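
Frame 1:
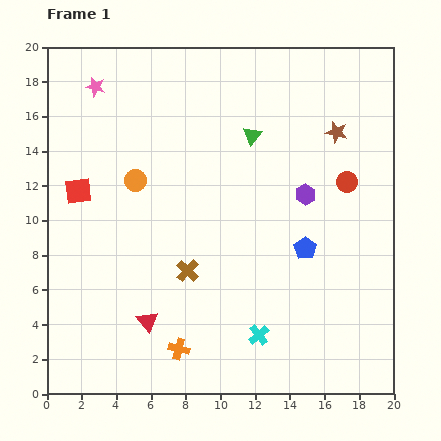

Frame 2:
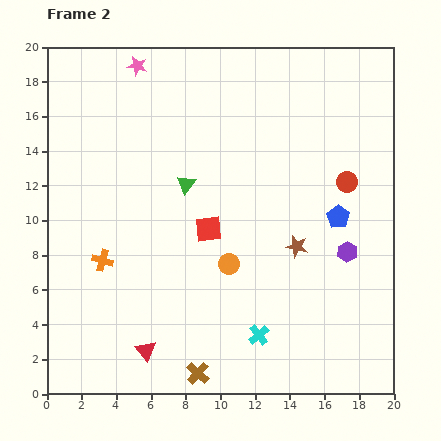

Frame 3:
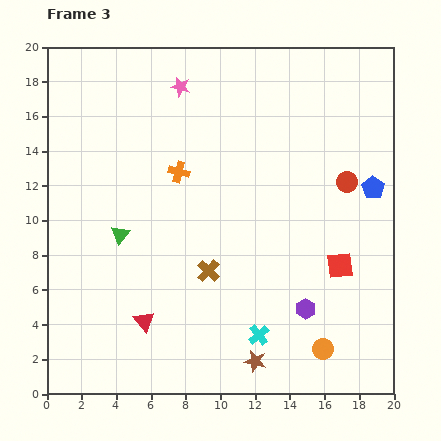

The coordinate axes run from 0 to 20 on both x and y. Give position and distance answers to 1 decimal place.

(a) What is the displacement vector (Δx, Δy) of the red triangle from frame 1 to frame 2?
(-0.1, -1.7)

The red triangle was at (5.8, 4.2) in frame 1 and (5.7, 2.5) in frame 2.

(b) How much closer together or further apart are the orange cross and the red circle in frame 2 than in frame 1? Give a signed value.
+1.2

Distance in frame 1: 13.6. Distance in frame 2: 14.8.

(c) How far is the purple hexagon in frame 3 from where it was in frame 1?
6.6

The purple hexagon moved from (14.9, 11.5) to (14.9, 4.9), a distance of √(0.0² + 6.6²) ≈ 6.6.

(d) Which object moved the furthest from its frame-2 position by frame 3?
the red square

(moved 7.9; next 7.3)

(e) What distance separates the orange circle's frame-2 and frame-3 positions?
7.3

The orange circle moved from (10.5, 7.5) to (15.9, 2.6), a distance of √(5.4² + 4.9²) ≈ 7.3.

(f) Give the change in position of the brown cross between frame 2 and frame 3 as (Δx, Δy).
(0.6, 5.9)

The brown cross was at (8.7, 1.2) in frame 2 and (9.3, 7.1) in frame 3.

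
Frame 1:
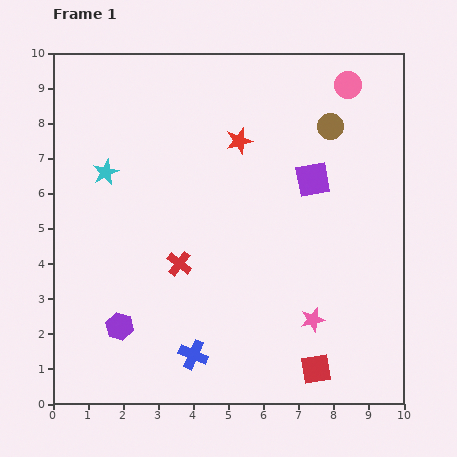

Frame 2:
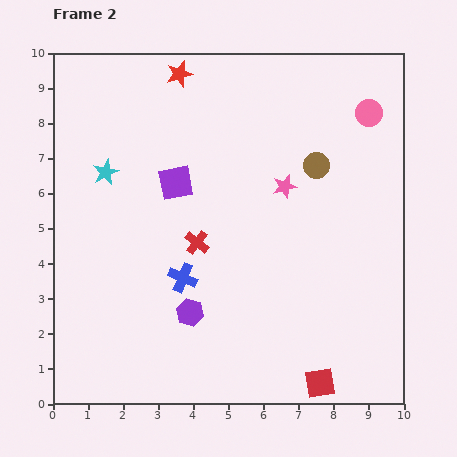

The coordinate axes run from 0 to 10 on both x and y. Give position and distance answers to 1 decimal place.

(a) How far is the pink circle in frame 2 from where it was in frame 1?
1.0

The pink circle moved from (8.4, 9.1) to (9.0, 8.3), a distance of √(0.6² + 0.8²) ≈ 1.0.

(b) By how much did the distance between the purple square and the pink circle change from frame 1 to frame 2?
+3.0

Distance in frame 1: 2.9. Distance in frame 2: 5.9.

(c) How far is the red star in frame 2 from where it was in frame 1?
2.5

The red star moved from (5.3, 7.5) to (3.6, 9.4), a distance of √(1.7² + 1.9²) ≈ 2.5.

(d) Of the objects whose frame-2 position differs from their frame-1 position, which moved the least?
the red square

(moved 0.4)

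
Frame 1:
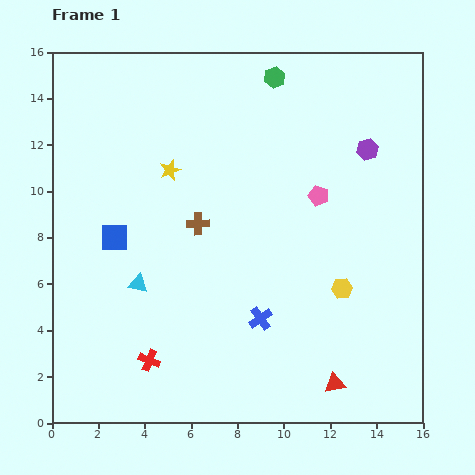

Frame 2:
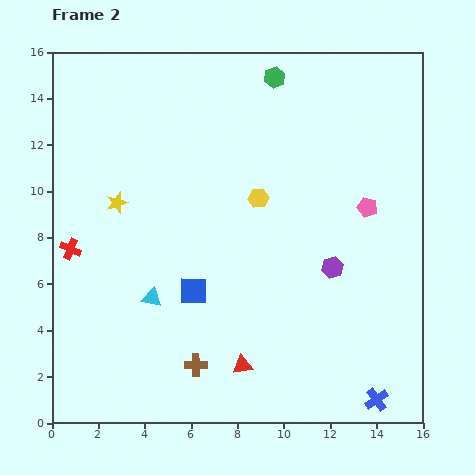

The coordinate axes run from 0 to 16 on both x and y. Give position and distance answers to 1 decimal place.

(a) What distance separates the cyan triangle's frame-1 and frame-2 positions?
0.8

The cyan triangle moved from (3.7, 6.0) to (4.3, 5.4), a distance of √(0.6² + 0.6²) ≈ 0.8.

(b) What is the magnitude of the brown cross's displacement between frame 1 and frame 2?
6.1

The brown cross moved from (6.3, 8.6) to (6.2, 2.5), a distance of √(0.1² + 6.1²) ≈ 6.1.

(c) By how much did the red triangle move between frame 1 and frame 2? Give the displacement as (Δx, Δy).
(-4.0, 0.8)

The red triangle was at (12.2, 1.7) in frame 1 and (8.2, 2.5) in frame 2.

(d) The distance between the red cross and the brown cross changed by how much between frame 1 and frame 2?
+1.1

Distance in frame 1: 6.3. Distance in frame 2: 7.4.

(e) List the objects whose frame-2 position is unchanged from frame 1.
the green hexagon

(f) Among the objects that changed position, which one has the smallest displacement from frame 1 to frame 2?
the cyan triangle

(moved 0.8)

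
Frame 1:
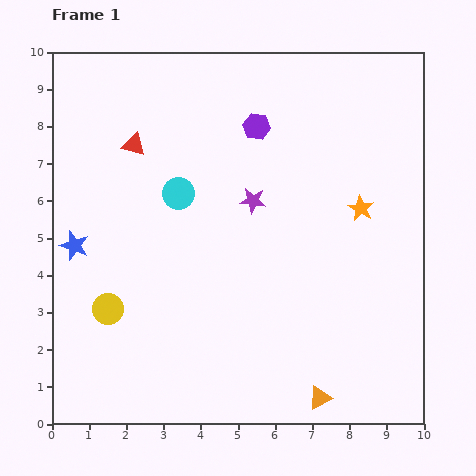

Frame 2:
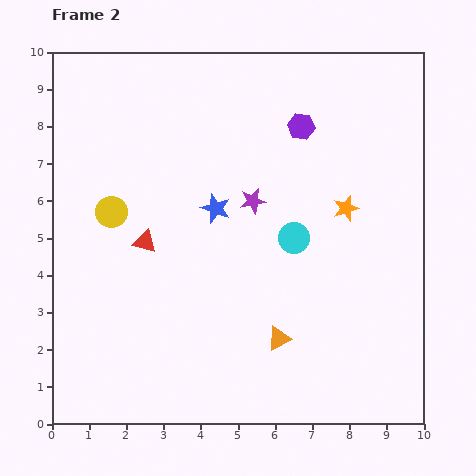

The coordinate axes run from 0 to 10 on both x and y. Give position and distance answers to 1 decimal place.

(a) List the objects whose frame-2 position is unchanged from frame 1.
the purple star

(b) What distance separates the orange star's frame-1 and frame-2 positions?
0.4

The orange star moved from (8.3, 5.8) to (7.9, 5.8), a distance of √(0.4² + 0.0²) ≈ 0.4.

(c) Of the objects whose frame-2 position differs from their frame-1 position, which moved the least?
the orange star

(moved 0.4)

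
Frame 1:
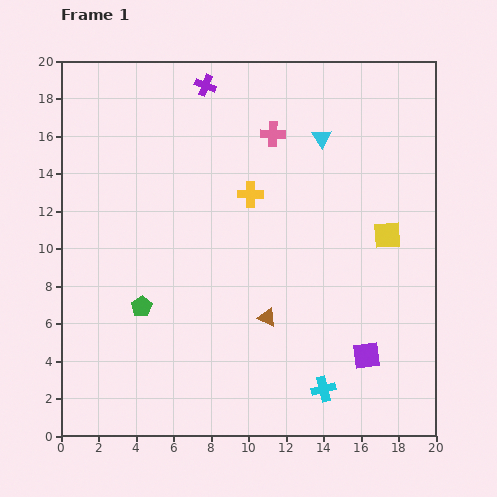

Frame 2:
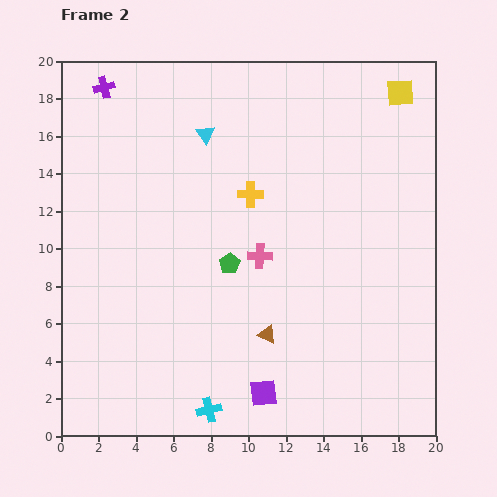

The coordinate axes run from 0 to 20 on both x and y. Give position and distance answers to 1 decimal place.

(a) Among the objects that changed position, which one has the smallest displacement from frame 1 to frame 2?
the brown triangle

(moved 0.9)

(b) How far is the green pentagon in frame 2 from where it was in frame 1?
5.2

The green pentagon moved from (4.3, 6.9) to (9.0, 9.2), a distance of √(4.7² + 2.3²) ≈ 5.2.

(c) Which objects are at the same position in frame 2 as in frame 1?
the yellow cross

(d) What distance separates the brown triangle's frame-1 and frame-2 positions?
0.9

The brown triangle moved from (11.0, 6.3) to (11.0, 5.4), a distance of √(0.0² + 0.9²) ≈ 0.9.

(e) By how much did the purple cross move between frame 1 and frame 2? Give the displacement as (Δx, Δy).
(-5.4, -0.1)

The purple cross was at (7.7, 18.7) in frame 1 and (2.3, 18.6) in frame 2.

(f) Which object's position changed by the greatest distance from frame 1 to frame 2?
the yellow square

(moved 7.6; next 6.5)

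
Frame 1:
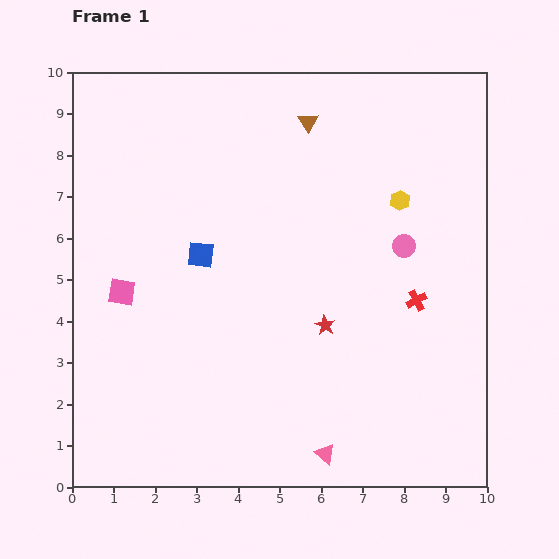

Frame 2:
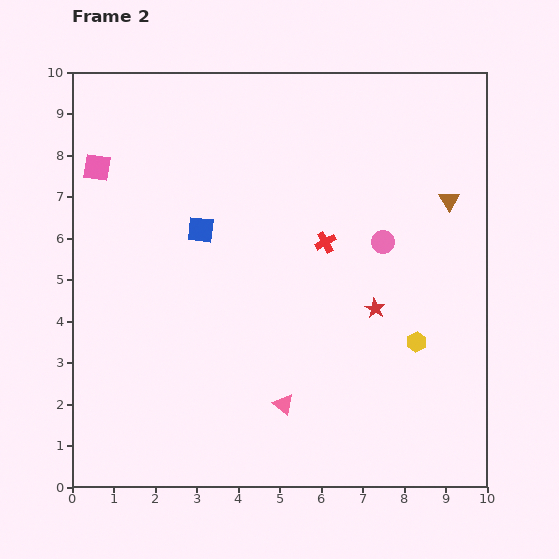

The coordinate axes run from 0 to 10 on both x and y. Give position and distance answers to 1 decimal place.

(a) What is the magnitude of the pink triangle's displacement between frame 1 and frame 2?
1.6

The pink triangle moved from (6.1, 0.8) to (5.1, 2.0), a distance of √(1.0² + 1.2²) ≈ 1.6.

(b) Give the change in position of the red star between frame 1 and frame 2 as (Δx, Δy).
(1.2, 0.4)

The red star was at (6.1, 3.9) in frame 1 and (7.3, 4.3) in frame 2.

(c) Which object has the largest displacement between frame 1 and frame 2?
the brown triangle

(moved 3.9; next 3.4)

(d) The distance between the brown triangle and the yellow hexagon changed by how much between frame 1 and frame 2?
+0.6

Distance in frame 1: 2.9. Distance in frame 2: 3.5.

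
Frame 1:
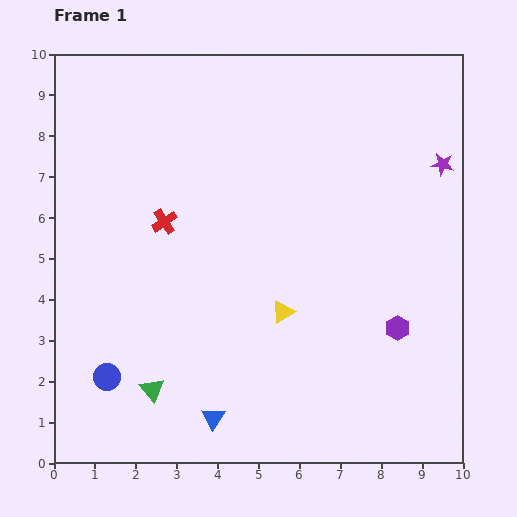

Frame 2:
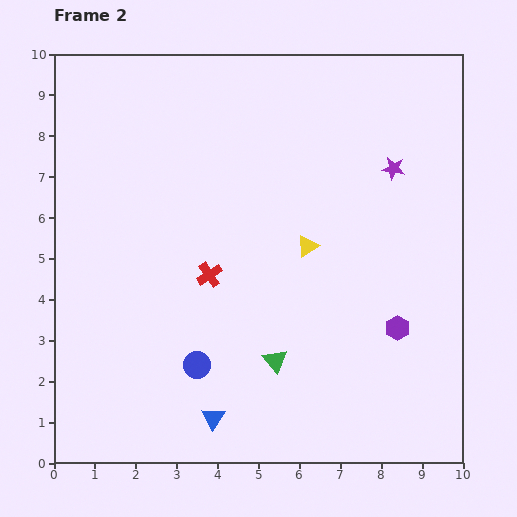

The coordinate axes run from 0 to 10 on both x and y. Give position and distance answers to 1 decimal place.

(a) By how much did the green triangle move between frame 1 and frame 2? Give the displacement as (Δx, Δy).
(3.0, 0.7)

The green triangle was at (2.4, 1.8) in frame 1 and (5.4, 2.5) in frame 2.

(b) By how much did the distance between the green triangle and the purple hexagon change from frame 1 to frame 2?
-3.1

Distance in frame 1: 6.2. Distance in frame 2: 3.1.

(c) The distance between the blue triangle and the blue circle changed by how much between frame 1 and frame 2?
-1.4

Distance in frame 1: 2.8. Distance in frame 2: 1.4.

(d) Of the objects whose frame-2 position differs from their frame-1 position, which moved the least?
the purple star

(moved 1.2)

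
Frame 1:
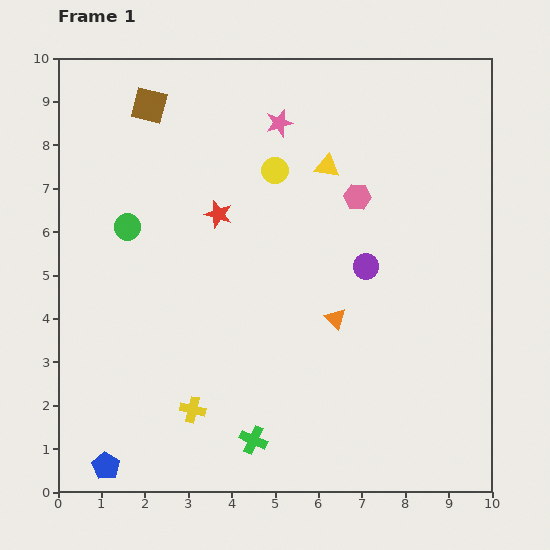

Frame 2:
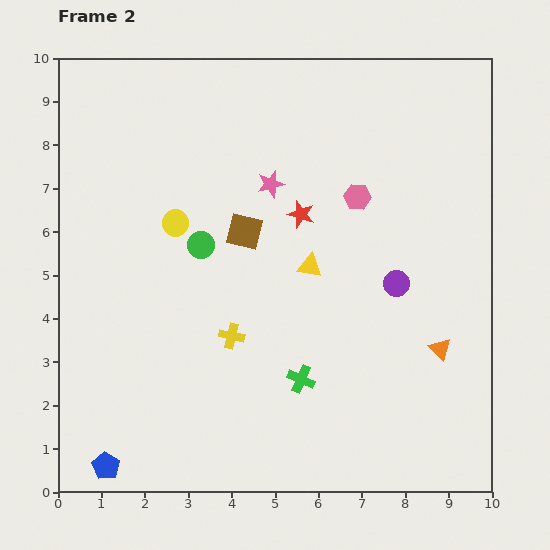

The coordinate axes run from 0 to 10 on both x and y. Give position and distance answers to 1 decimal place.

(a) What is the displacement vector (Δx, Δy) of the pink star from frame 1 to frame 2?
(-0.2, -1.4)

The pink star was at (5.1, 8.5) in frame 1 and (4.9, 7.1) in frame 2.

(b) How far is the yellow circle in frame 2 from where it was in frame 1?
2.6

The yellow circle moved from (5.0, 7.4) to (2.7, 6.2), a distance of √(2.3² + 1.2²) ≈ 2.6.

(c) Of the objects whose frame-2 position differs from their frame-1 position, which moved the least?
the purple circle

(moved 0.8)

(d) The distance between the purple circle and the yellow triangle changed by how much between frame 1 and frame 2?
-0.5

Distance in frame 1: 2.5. Distance in frame 2: 2.0.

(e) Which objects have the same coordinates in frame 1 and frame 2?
the pink hexagon, the blue pentagon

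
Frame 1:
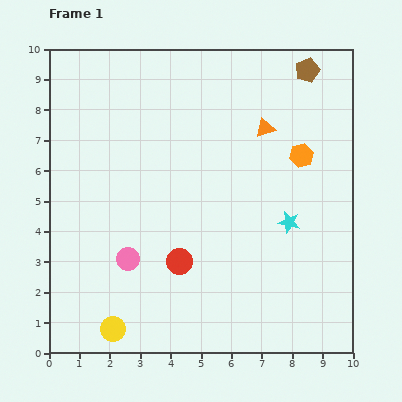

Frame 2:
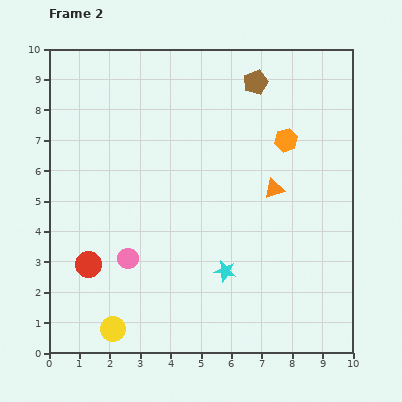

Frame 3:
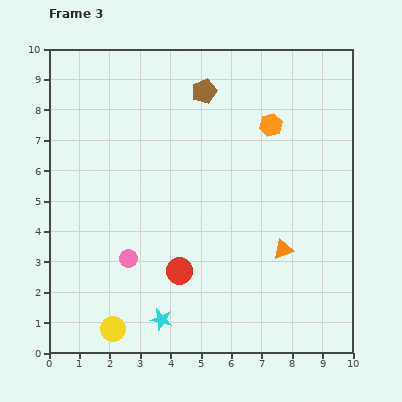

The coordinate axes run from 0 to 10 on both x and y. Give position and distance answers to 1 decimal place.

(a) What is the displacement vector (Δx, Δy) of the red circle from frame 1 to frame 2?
(-3.0, -0.1)

The red circle was at (4.3, 3.0) in frame 1 and (1.3, 2.9) in frame 2.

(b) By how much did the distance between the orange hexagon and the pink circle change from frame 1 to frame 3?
-0.2

Distance in frame 1: 6.6. Distance in frame 3: 6.4.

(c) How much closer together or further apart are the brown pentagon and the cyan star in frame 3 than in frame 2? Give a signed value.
+1.3

Distance in frame 2: 6.3. Distance in frame 3: 7.6.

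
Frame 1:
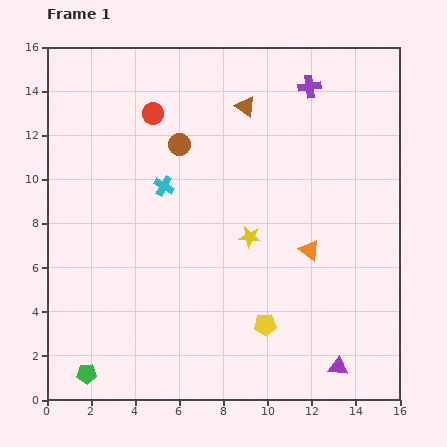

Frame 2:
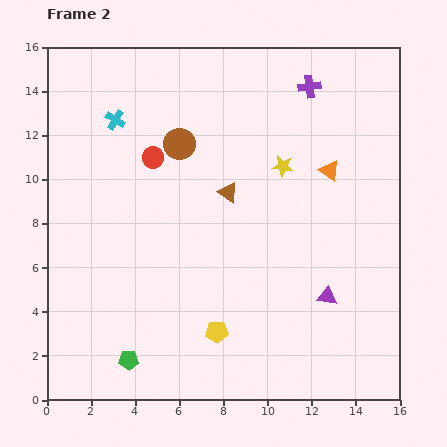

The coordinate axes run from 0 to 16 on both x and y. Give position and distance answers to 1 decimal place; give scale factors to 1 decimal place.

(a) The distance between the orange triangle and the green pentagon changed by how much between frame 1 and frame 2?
+1.0

Distance in frame 1: 11.5. Distance in frame 2: 12.5.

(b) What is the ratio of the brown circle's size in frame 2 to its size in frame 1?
1.4×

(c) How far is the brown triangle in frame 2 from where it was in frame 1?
4.0

The brown triangle moved from (9.0, 13.3) to (8.2, 9.4), a distance of √(0.8² + 3.9²) ≈ 4.0.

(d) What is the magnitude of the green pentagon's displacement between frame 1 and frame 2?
2.0

The green pentagon moved from (1.8, 1.2) to (3.7, 1.8), a distance of √(1.9² + 0.6²) ≈ 2.0.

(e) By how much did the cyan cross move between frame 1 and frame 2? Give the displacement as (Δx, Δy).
(-2.2, 3.0)

The cyan cross was at (5.3, 9.7) in frame 1 and (3.1, 12.7) in frame 2.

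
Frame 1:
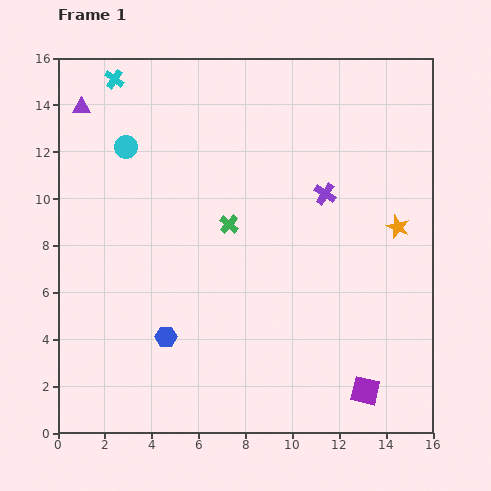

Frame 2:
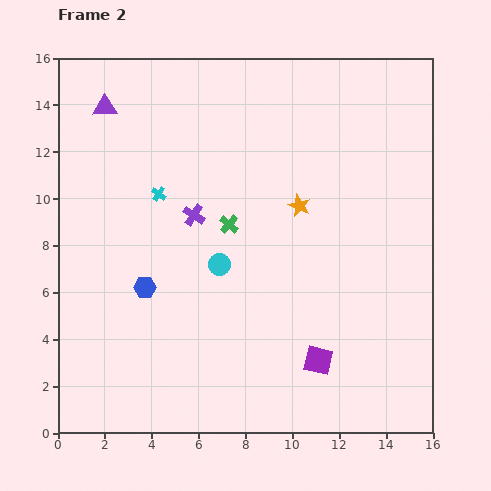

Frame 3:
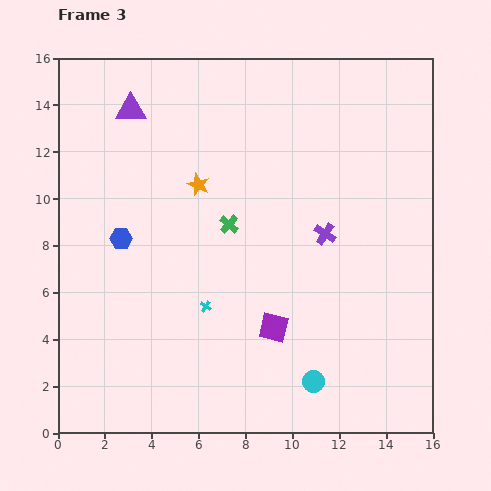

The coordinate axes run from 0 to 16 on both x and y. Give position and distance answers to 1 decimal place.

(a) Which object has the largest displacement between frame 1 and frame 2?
the cyan circle

(moved 6.4; next 5.7)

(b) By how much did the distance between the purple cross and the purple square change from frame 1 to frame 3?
-4.0

Distance in frame 1: 8.6. Distance in frame 3: 4.6.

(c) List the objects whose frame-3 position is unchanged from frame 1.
the green cross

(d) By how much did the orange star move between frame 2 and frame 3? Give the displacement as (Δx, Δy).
(-4.3, 0.9)

The orange star was at (10.3, 9.7) in frame 2 and (6.0, 10.6) in frame 3.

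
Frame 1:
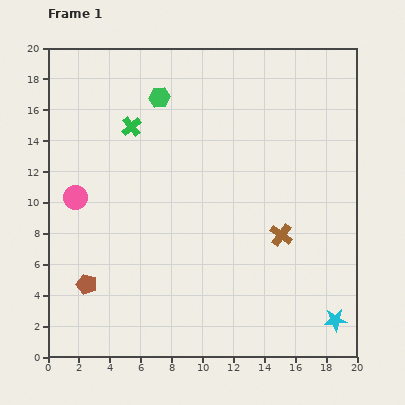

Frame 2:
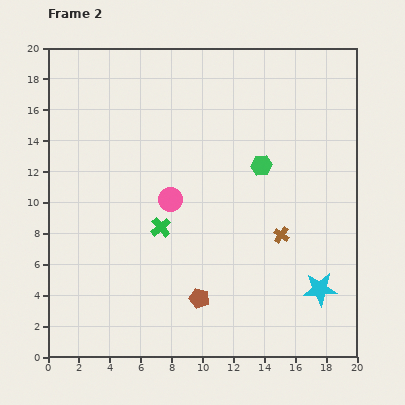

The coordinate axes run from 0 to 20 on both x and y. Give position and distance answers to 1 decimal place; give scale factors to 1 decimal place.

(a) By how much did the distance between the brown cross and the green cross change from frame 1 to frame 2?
-4.2

Distance in frame 1: 12.0. Distance in frame 2: 7.8.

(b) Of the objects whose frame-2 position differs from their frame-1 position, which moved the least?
the cyan star

(moved 2.2)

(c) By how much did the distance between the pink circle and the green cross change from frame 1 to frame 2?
-3.9

Distance in frame 1: 5.8. Distance in frame 2: 1.9.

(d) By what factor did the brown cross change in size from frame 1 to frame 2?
0.7×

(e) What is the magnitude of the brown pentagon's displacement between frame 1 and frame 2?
7.4

The brown pentagon moved from (2.5, 4.7) to (9.8, 3.8), a distance of √(7.3² + 0.9²) ≈ 7.4.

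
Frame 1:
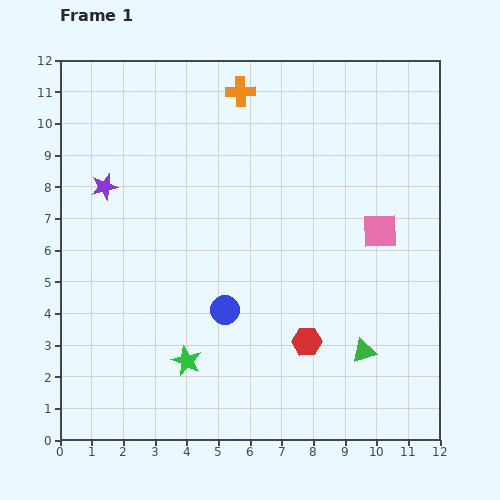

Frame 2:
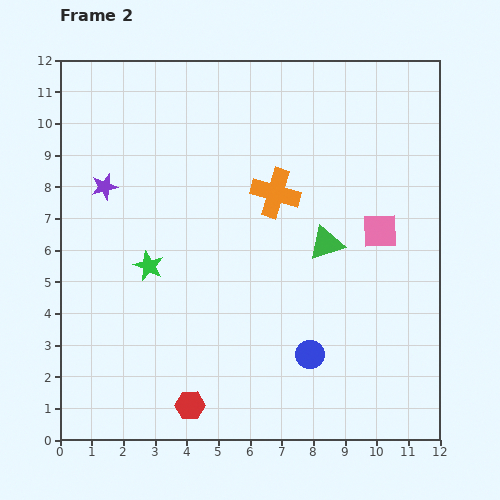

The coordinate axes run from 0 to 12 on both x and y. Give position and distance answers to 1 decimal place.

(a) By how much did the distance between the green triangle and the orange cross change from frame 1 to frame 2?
-6.8

Distance in frame 1: 9.1. Distance in frame 2: 2.3.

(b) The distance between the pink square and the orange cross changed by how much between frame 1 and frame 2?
-2.7

Distance in frame 1: 6.2. Distance in frame 2: 3.5.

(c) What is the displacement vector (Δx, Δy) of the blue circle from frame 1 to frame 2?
(2.7, -1.4)

The blue circle was at (5.2, 4.1) in frame 1 and (7.9, 2.7) in frame 2.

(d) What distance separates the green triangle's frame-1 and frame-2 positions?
3.6

The green triangle moved from (9.6, 2.8) to (8.4, 6.2), a distance of √(1.2² + 3.4²) ≈ 3.6.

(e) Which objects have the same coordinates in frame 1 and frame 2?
the pink square, the purple star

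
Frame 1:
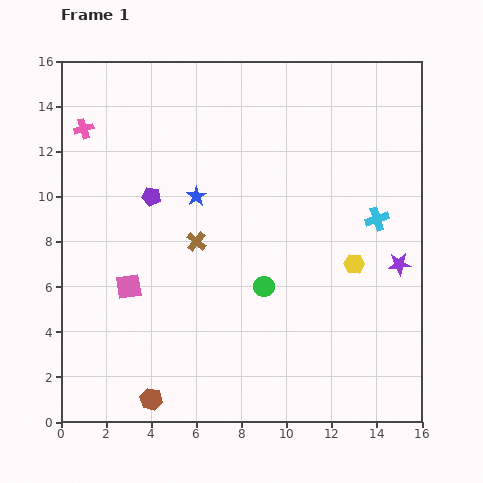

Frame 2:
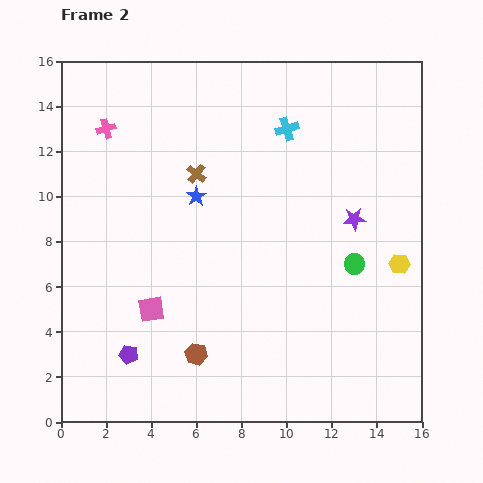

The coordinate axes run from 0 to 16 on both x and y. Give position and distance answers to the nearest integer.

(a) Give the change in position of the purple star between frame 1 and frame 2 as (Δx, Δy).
(-2, 2)

The purple star was at (15, 7) in frame 1 and (13, 9) in frame 2.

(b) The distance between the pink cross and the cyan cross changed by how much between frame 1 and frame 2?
-6

Distance in frame 1: 14. Distance in frame 2: 8.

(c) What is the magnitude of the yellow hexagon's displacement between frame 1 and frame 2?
2

The yellow hexagon moved from (13, 7) to (15, 7), a distance of √(2² + 0²) ≈ 2.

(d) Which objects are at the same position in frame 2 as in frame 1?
the blue star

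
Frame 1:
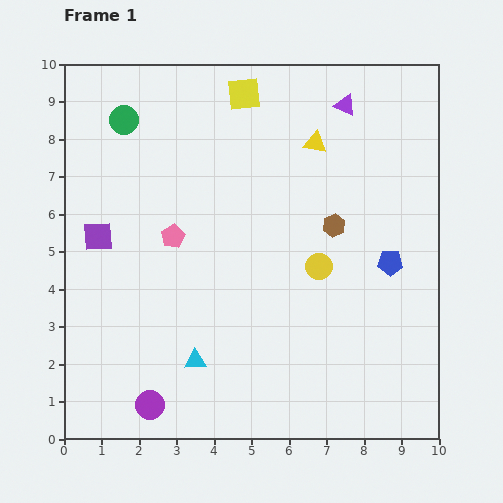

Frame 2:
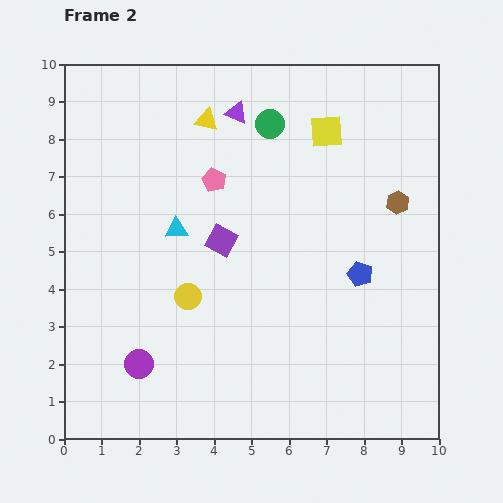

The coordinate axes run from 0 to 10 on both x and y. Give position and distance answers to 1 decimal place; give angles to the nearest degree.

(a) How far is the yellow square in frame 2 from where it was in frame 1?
2.4

The yellow square moved from (4.8, 9.2) to (7.0, 8.2), a distance of √(2.2² + 1.0²) ≈ 2.4.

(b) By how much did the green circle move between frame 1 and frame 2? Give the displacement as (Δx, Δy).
(3.9, -0.1)

The green circle was at (1.6, 8.5) in frame 1 and (5.5, 8.4) in frame 2.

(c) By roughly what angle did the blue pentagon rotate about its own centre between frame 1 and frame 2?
19° clockwise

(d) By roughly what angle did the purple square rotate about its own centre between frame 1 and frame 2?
33° clockwise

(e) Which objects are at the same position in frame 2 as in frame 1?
none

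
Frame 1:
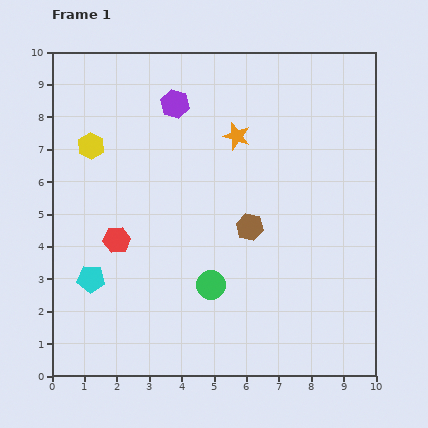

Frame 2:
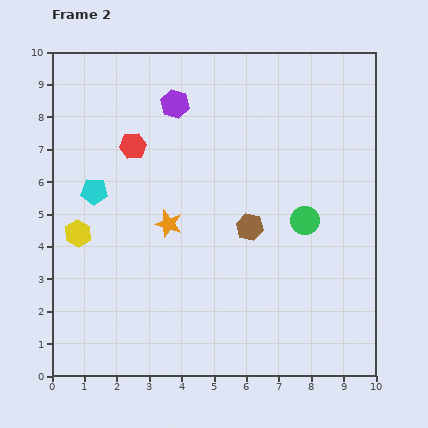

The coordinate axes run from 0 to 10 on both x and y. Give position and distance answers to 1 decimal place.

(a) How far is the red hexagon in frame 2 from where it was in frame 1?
2.9

The red hexagon moved from (2.0, 4.2) to (2.5, 7.1), a distance of √(0.5² + 2.9²) ≈ 2.9.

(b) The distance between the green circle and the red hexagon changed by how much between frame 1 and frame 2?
+2.6

Distance in frame 1: 3.2. Distance in frame 2: 5.8.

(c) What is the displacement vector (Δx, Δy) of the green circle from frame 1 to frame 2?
(2.9, 2.0)

The green circle was at (4.9, 2.8) in frame 1 and (7.8, 4.8) in frame 2.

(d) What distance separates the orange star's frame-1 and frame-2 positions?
3.4

The orange star moved from (5.7, 7.4) to (3.6, 4.7), a distance of √(2.1² + 2.7²) ≈ 3.4.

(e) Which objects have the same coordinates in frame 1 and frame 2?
the purple hexagon, the brown hexagon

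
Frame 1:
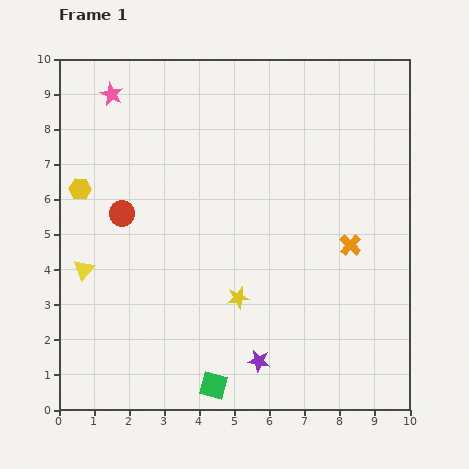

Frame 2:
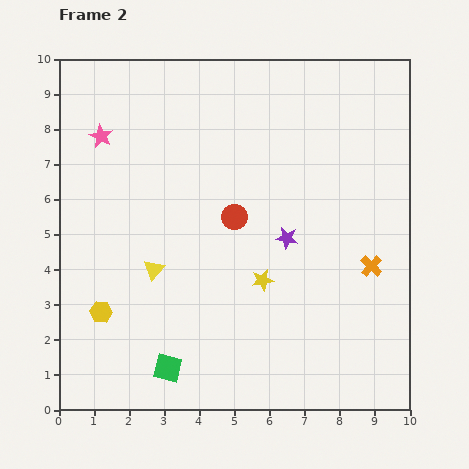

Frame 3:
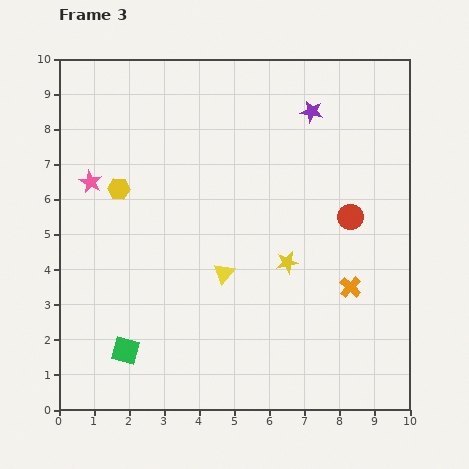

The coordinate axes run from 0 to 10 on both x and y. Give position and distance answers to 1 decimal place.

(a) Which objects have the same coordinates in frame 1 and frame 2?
none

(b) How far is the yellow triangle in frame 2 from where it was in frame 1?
2.0

The yellow triangle moved from (0.7, 4.0) to (2.7, 4.0), a distance of √(2.0² + 0.0²) ≈ 2.0.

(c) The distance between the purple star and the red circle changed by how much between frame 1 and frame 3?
-2.5

Distance in frame 1: 5.7. Distance in frame 3: 3.2.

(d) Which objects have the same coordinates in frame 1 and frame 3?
none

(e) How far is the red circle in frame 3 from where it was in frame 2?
3.3

The red circle moved from (5.0, 5.5) to (8.3, 5.5), a distance of √(3.3² + 0.0²) ≈ 3.3.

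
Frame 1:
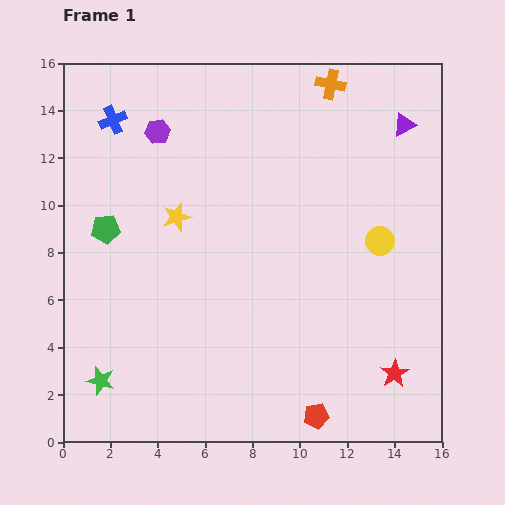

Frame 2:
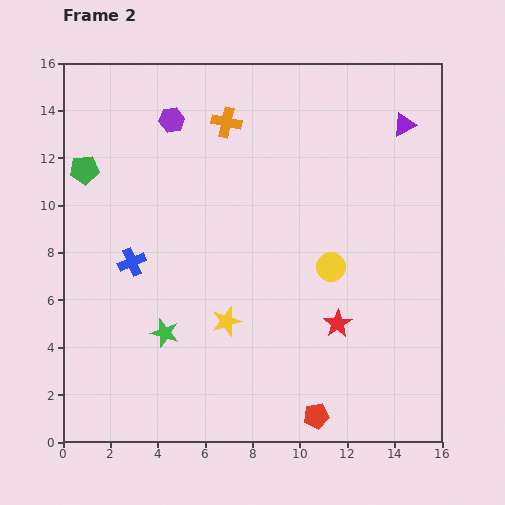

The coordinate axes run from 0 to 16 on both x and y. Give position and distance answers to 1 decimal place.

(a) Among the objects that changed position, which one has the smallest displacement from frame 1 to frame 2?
the purple hexagon

(moved 0.8)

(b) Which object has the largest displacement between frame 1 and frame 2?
the blue cross

(moved 6.1; next 4.9)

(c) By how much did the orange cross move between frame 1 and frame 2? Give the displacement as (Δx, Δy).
(-4.4, -1.6)

The orange cross was at (11.3, 15.1) in frame 1 and (6.9, 13.5) in frame 2.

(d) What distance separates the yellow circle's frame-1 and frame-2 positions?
2.4

The yellow circle moved from (13.4, 8.5) to (11.3, 7.4), a distance of √(2.1² + 1.1²) ≈ 2.4.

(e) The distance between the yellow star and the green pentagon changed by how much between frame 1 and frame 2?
+5.8

Distance in frame 1: 3.0. Distance in frame 2: 8.8.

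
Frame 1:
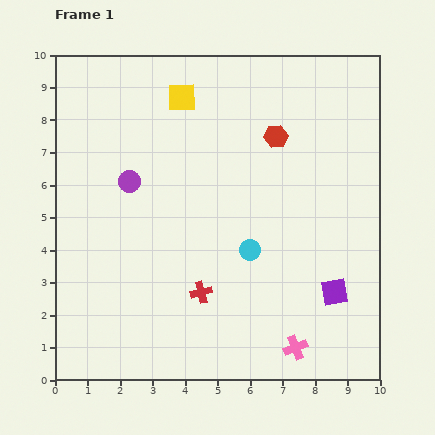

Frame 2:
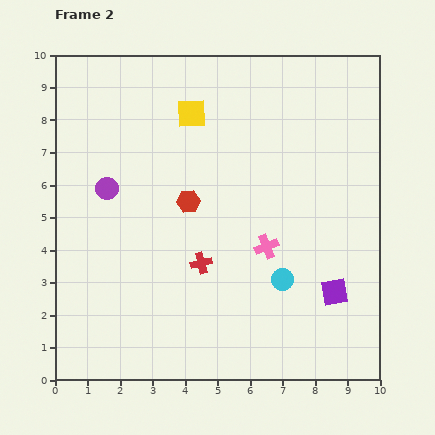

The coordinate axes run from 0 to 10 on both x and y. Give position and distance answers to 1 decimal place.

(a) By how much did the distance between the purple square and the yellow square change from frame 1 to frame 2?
-0.6

Distance in frame 1: 7.6. Distance in frame 2: 7.0.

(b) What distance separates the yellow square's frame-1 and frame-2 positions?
0.6

The yellow square moved from (3.9, 8.7) to (4.2, 8.2), a distance of √(0.3² + 0.5²) ≈ 0.6.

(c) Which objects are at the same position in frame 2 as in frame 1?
the purple square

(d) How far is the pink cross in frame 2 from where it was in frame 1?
3.2

The pink cross moved from (7.4, 1.0) to (6.5, 4.1), a distance of √(0.9² + 3.1²) ≈ 3.2.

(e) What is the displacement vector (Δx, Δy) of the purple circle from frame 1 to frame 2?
(-0.7, -0.2)

The purple circle was at (2.3, 6.1) in frame 1 and (1.6, 5.9) in frame 2.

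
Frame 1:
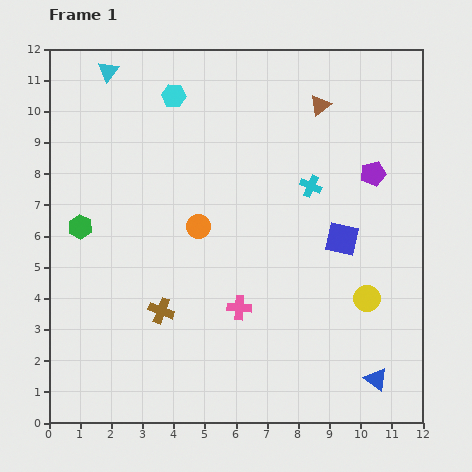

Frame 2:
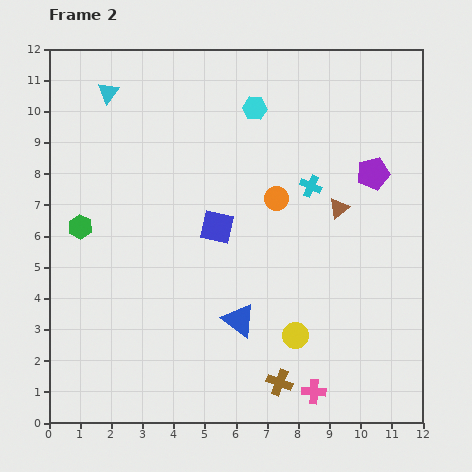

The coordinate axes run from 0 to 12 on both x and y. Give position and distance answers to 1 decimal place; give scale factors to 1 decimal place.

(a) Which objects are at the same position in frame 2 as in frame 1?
the purple pentagon, the cyan cross, the green hexagon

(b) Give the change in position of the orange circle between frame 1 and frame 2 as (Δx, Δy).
(2.5, 0.9)

The orange circle was at (4.8, 6.3) in frame 1 and (7.3, 7.2) in frame 2.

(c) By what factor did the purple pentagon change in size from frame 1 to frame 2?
1.3×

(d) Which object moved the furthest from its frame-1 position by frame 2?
the blue triangle

(moved 4.8; next 4.4)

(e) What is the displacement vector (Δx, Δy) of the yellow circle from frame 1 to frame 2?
(-2.3, -1.2)

The yellow circle was at (10.2, 4.0) in frame 1 and (7.9, 2.8) in frame 2.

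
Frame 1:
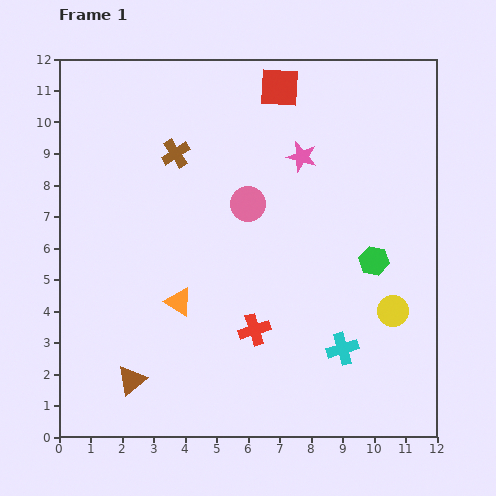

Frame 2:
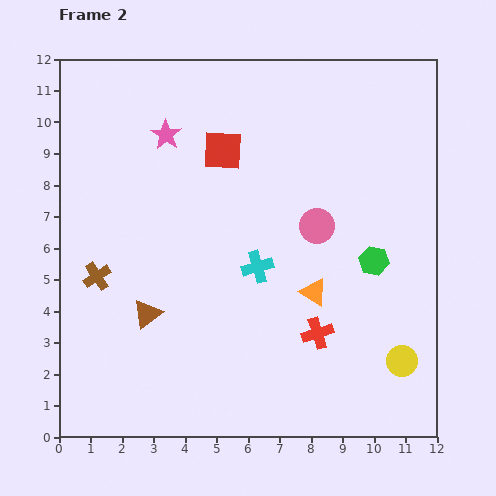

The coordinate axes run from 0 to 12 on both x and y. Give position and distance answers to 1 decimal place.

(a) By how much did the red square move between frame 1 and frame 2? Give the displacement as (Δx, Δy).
(-1.8, -2.0)

The red square was at (7.0, 11.1) in frame 1 and (5.2, 9.1) in frame 2.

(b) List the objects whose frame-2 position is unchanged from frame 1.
the green hexagon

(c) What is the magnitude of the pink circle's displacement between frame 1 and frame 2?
2.3

The pink circle moved from (6.0, 7.4) to (8.2, 6.7), a distance of √(2.2² + 0.7²) ≈ 2.3.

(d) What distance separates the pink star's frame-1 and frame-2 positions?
4.4

The pink star moved from (7.7, 8.9) to (3.4, 9.6), a distance of √(4.3² + 0.7²) ≈ 4.4.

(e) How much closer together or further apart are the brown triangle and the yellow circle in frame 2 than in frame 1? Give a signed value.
-0.4

Distance in frame 1: 8.6. Distance in frame 2: 8.2.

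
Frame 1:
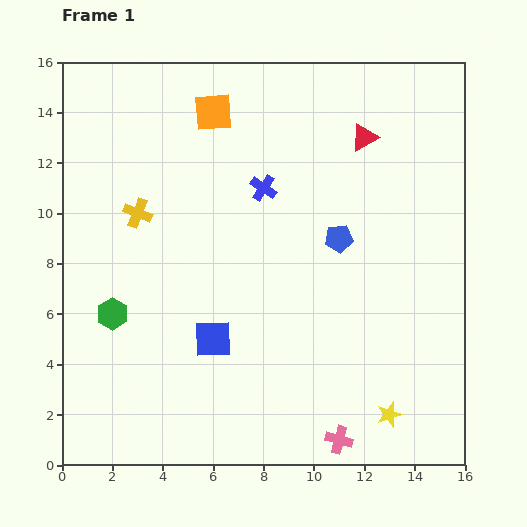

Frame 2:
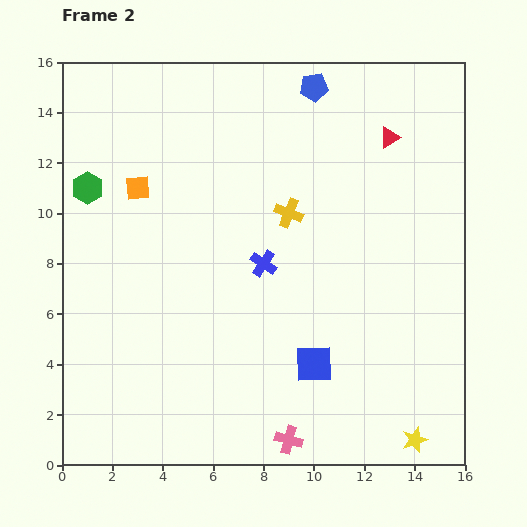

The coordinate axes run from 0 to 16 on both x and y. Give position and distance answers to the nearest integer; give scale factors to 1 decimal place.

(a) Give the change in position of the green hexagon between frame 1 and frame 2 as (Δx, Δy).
(-1, 5)

The green hexagon was at (2, 6) in frame 1 and (1, 11) in frame 2.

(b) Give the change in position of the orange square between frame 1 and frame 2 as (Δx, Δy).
(-3, -3)

The orange square was at (6, 14) in frame 1 and (3, 11) in frame 2.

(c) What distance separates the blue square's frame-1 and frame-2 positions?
4

The blue square moved from (6, 5) to (10, 4), a distance of √(4² + 1²) ≈ 4.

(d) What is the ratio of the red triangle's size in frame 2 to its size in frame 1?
0.8×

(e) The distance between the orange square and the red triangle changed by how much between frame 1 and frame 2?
+4

Distance in frame 1: 6. Distance in frame 2: 10.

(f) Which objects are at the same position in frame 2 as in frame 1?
none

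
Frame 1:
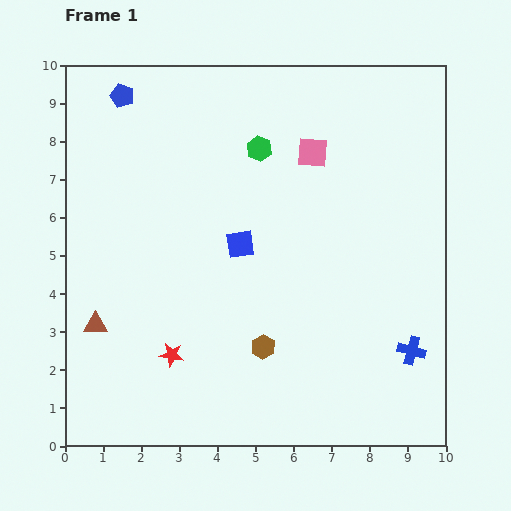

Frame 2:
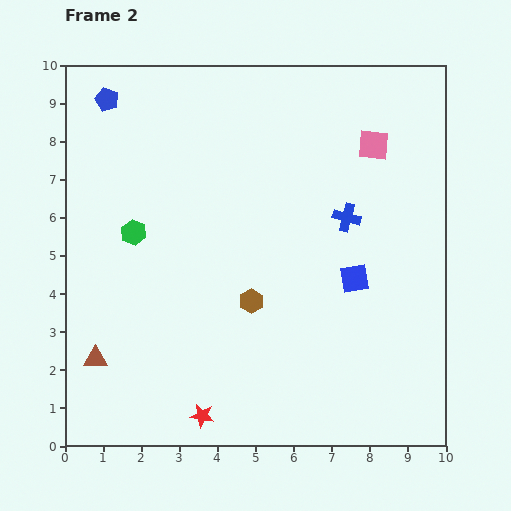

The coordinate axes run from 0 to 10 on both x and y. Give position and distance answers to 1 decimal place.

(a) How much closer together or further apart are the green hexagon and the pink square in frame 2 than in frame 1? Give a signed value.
+5.3

Distance in frame 1: 1.4. Distance in frame 2: 6.7.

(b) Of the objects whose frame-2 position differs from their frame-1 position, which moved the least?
the blue pentagon

(moved 0.4)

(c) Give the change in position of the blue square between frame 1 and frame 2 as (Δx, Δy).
(3.0, -0.9)

The blue square was at (4.6, 5.3) in frame 1 and (7.6, 4.4) in frame 2.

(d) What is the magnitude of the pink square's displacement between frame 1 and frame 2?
1.6

The pink square moved from (6.5, 7.7) to (8.1, 7.9), a distance of √(1.6² + 0.2²) ≈ 1.6.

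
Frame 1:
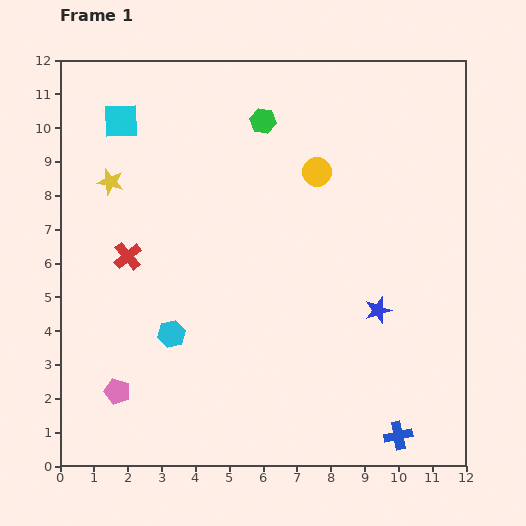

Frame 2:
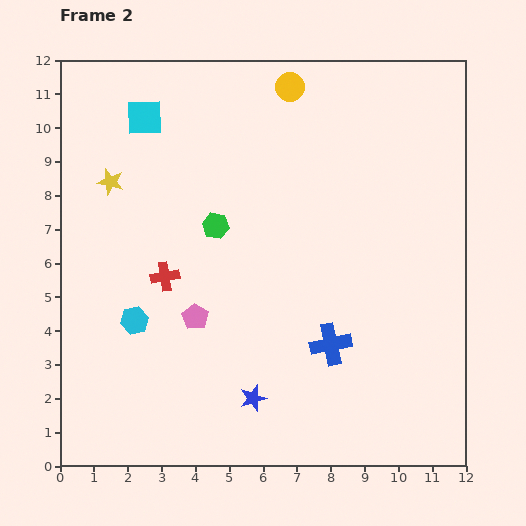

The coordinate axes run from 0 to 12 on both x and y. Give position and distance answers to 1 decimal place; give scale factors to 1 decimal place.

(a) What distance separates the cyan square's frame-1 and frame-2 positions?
0.7

The cyan square moved from (1.8, 10.2) to (2.5, 10.3), a distance of √(0.7² + 0.1²) ≈ 0.7.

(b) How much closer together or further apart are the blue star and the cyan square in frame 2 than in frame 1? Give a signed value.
-0.5

Distance in frame 1: 9.4. Distance in frame 2: 8.9.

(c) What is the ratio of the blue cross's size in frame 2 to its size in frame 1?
1.5×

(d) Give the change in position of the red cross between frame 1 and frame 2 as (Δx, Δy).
(1.1, -0.6)

The red cross was at (2.0, 6.2) in frame 1 and (3.1, 5.6) in frame 2.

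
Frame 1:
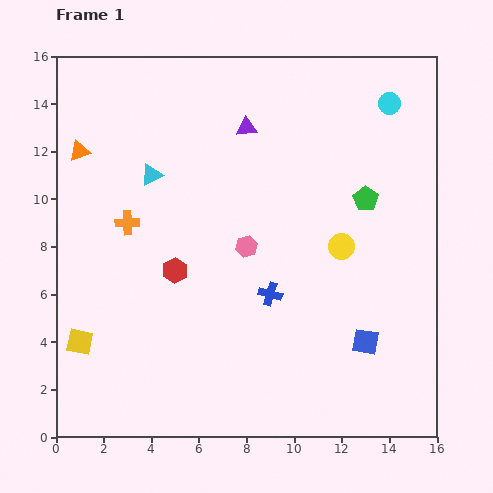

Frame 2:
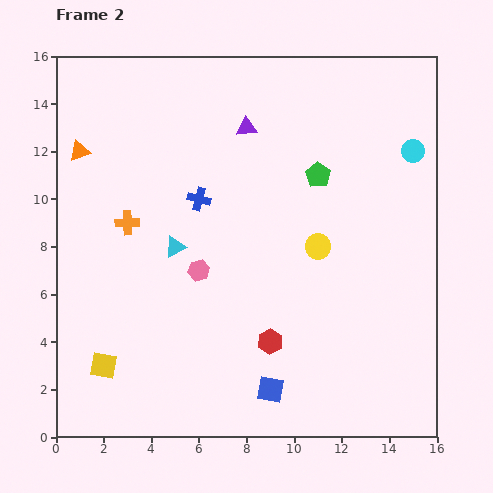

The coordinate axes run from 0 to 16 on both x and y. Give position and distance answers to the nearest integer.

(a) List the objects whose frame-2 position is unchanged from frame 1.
the purple triangle, the orange triangle, the orange cross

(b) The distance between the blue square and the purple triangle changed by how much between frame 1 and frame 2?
+1

Distance in frame 1: 10. Distance in frame 2: 11.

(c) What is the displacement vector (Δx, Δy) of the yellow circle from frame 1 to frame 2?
(-1, 0)

The yellow circle was at (12, 8) in frame 1 and (11, 8) in frame 2.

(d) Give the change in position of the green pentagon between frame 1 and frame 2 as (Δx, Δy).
(-2, 1)

The green pentagon was at (13, 10) in frame 1 and (11, 11) in frame 2.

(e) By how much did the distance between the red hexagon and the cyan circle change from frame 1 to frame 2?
-1

Distance in frame 1: 11. Distance in frame 2: 10.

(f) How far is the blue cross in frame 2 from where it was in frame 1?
5

The blue cross moved from (9, 6) to (6, 10), a distance of √(3² + 4²) ≈ 5.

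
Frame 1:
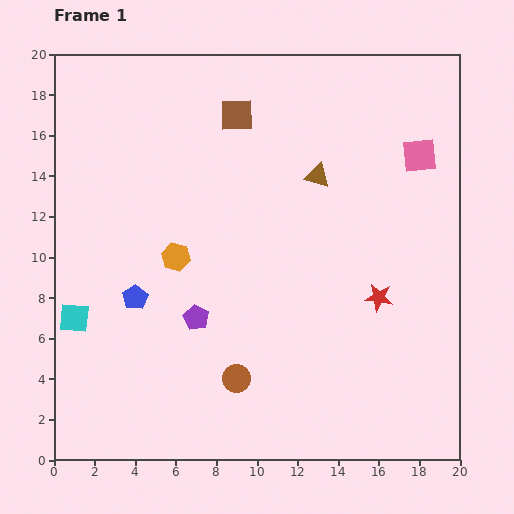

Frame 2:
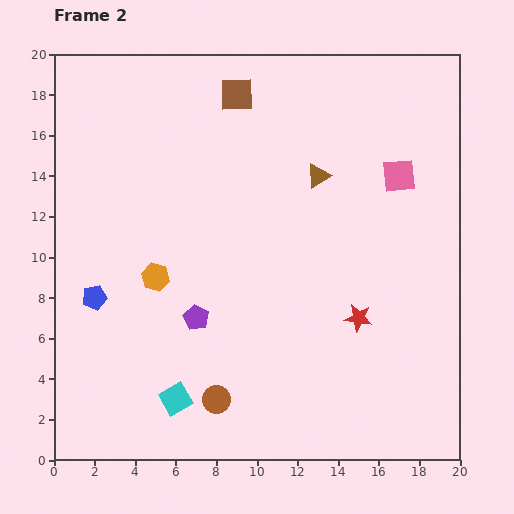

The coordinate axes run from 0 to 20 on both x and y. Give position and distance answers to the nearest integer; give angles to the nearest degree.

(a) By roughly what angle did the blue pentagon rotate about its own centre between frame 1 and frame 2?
20° clockwise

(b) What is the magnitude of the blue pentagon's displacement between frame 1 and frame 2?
2

The blue pentagon moved from (4, 8) to (2, 8), a distance of √(2² + 0²) ≈ 2.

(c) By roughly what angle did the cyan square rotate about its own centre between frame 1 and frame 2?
34° counter-clockwise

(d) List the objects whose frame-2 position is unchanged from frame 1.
the purple pentagon, the brown triangle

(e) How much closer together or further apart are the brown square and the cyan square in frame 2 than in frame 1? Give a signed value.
+2

Distance in frame 1: 13. Distance in frame 2: 15.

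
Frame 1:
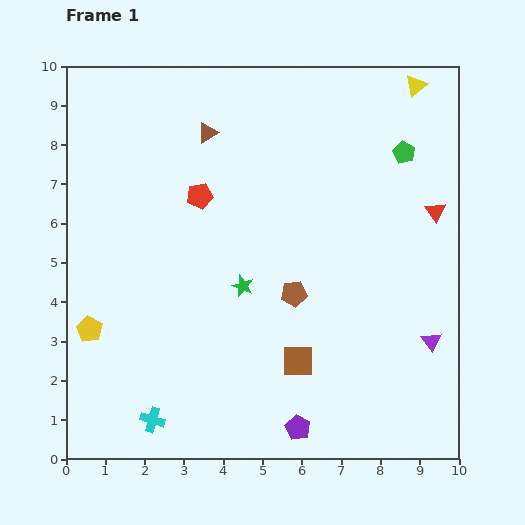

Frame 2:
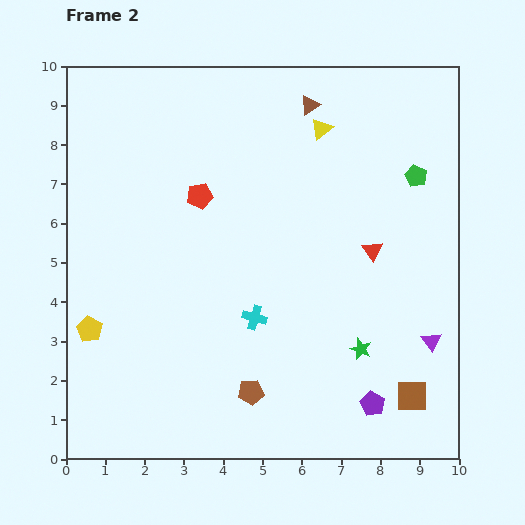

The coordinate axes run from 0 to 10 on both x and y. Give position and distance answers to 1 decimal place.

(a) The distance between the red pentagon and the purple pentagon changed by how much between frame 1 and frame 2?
+0.5

Distance in frame 1: 6.4. Distance in frame 2: 6.9.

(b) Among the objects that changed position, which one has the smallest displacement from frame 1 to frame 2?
the green pentagon

(moved 0.7)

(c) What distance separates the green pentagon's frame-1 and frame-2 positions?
0.7

The green pentagon moved from (8.6, 7.8) to (8.9, 7.2), a distance of √(0.3² + 0.6²) ≈ 0.7.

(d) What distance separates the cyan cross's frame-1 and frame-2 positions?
3.7

The cyan cross moved from (2.2, 1.0) to (4.8, 3.6), a distance of √(2.6² + 2.6²) ≈ 3.7.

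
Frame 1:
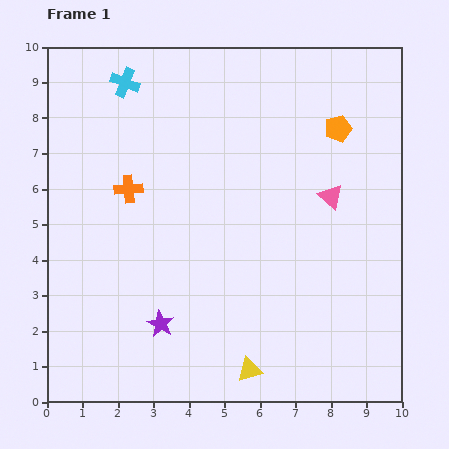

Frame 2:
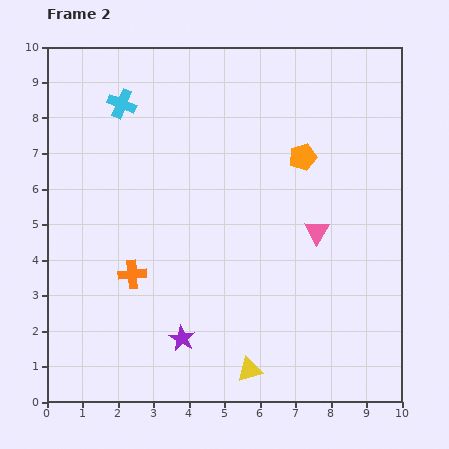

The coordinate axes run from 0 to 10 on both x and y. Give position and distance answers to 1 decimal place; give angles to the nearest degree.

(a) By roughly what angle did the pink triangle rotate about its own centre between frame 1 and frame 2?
22° clockwise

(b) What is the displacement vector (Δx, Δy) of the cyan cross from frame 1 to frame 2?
(-0.1, -0.6)

The cyan cross was at (2.2, 9.0) in frame 1 and (2.1, 8.4) in frame 2.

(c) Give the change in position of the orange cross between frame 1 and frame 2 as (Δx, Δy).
(0.1, -2.4)

The orange cross was at (2.3, 6.0) in frame 1 and (2.4, 3.6) in frame 2.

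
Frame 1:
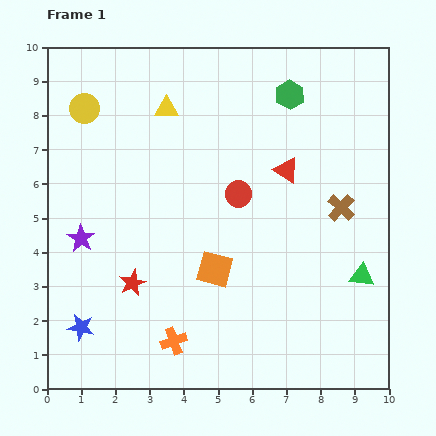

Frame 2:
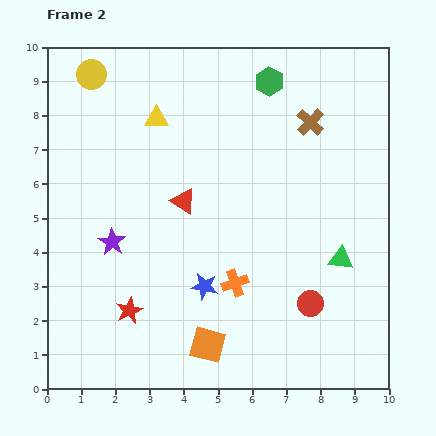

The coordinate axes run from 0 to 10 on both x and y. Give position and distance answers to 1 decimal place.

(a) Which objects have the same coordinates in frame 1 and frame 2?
none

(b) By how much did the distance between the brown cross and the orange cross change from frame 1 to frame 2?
-1.1

Distance in frame 1: 6.3. Distance in frame 2: 5.2.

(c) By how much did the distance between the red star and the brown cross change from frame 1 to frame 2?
+1.1

Distance in frame 1: 6.5. Distance in frame 2: 7.6.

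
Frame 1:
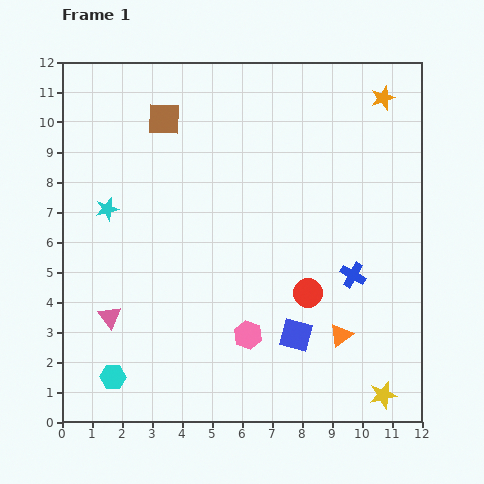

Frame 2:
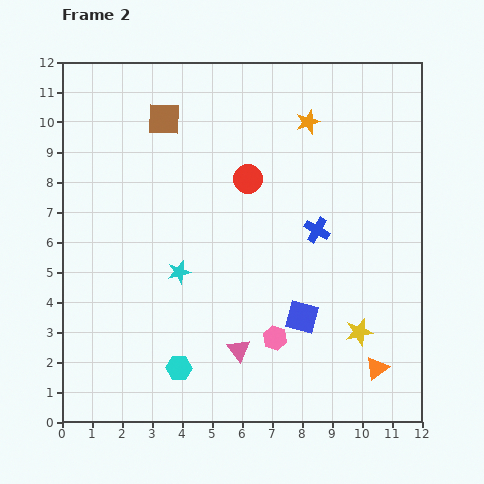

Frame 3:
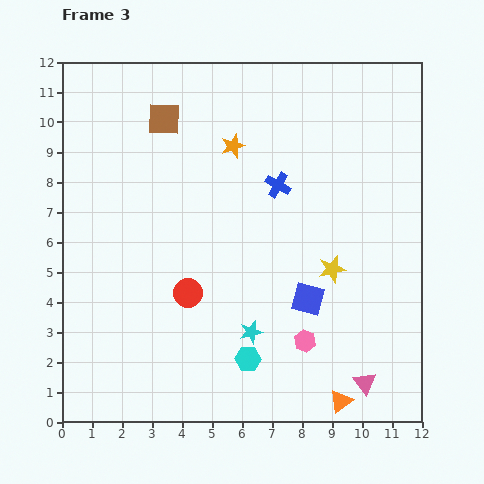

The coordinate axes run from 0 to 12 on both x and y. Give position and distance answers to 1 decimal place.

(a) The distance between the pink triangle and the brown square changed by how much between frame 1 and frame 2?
+1.3

Distance in frame 1: 6.8. Distance in frame 2: 8.1.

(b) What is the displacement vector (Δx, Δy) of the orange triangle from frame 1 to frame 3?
(0.0, -2.2)

The orange triangle was at (9.3, 2.9) in frame 1 and (9.3, 0.7) in frame 3.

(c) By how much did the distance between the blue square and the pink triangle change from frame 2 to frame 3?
+1.0

Distance in frame 2: 2.4. Distance in frame 3: 3.4.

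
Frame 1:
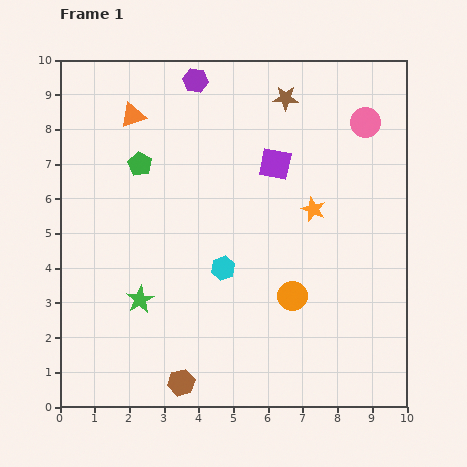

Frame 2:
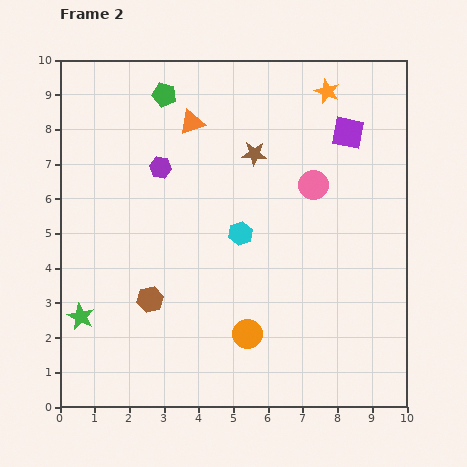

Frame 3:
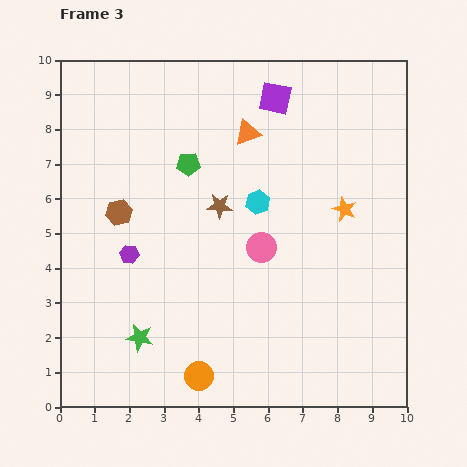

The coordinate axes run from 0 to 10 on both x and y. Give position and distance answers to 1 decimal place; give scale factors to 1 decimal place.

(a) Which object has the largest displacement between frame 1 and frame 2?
the orange star

(moved 3.4; next 2.7)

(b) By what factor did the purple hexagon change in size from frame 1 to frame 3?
0.8×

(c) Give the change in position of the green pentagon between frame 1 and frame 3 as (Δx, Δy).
(1.4, 0.0)

The green pentagon was at (2.3, 7.0) in frame 1 and (3.7, 7.0) in frame 3.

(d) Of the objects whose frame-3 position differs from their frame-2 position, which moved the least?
the cyan hexagon

(moved 1.0)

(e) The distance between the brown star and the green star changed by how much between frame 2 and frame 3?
-2.5

Distance in frame 2: 6.9. Distance in frame 3: 4.4.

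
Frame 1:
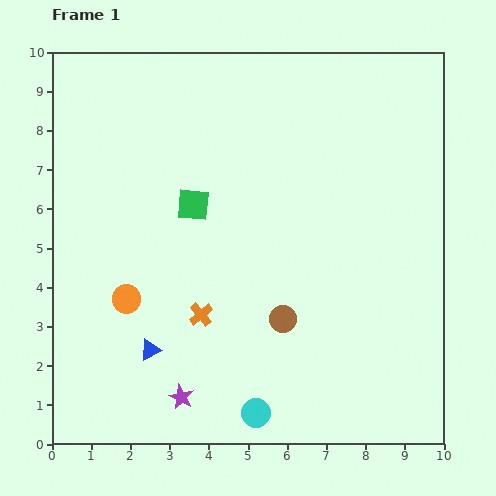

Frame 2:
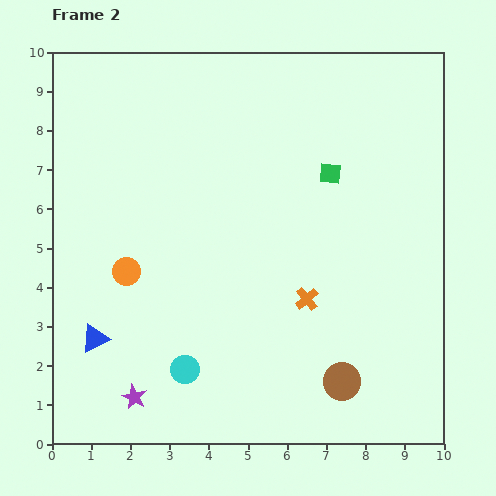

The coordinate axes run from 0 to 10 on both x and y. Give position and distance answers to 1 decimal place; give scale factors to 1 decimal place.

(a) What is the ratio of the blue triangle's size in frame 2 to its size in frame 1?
1.4×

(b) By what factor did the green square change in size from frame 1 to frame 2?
0.7×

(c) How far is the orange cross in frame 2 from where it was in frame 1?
2.7

The orange cross moved from (3.8, 3.3) to (6.5, 3.7), a distance of √(2.7² + 0.4²) ≈ 2.7.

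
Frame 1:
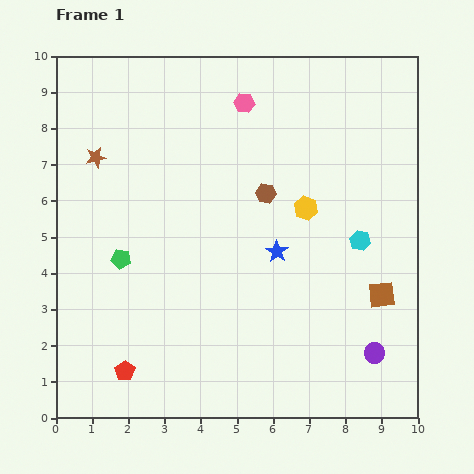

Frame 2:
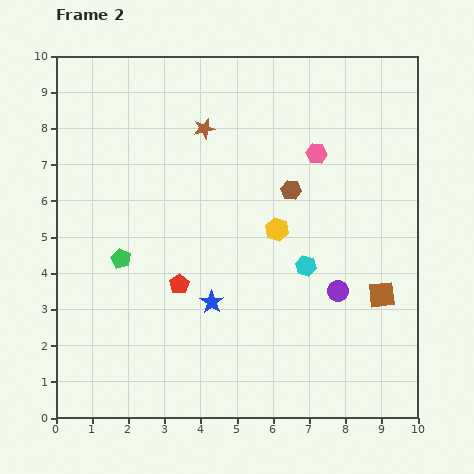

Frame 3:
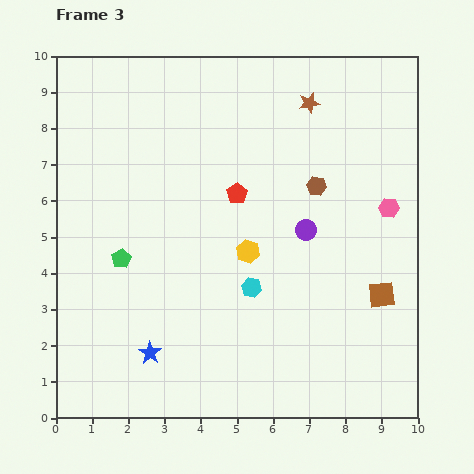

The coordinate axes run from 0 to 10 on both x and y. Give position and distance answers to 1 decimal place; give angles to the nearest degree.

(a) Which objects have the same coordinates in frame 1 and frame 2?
the green pentagon, the brown square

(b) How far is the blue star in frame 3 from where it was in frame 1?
4.5

The blue star moved from (6.1, 4.6) to (2.6, 1.8), a distance of √(3.5² + 2.8²) ≈ 4.5.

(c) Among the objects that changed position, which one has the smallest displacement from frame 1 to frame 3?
the brown hexagon

(moved 1.4)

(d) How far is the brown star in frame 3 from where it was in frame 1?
6.1

The brown star moved from (1.1, 7.2) to (7.0, 8.7), a distance of √(5.9² + 1.5²) ≈ 6.1.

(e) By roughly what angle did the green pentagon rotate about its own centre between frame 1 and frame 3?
31° clockwise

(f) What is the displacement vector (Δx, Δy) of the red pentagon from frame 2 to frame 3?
(1.6, 2.5)

The red pentagon was at (3.4, 3.7) in frame 2 and (5.0, 6.2) in frame 3.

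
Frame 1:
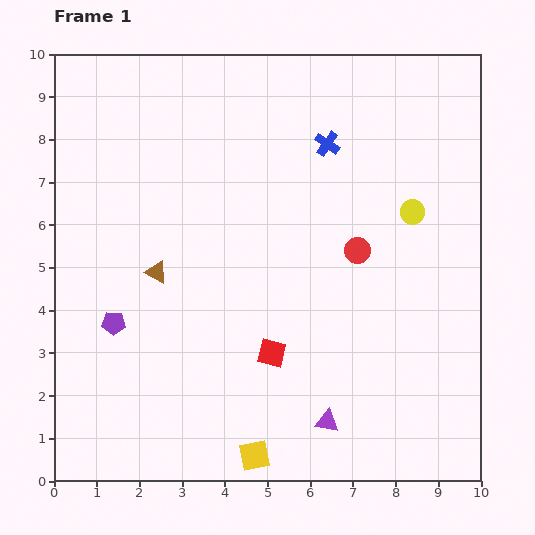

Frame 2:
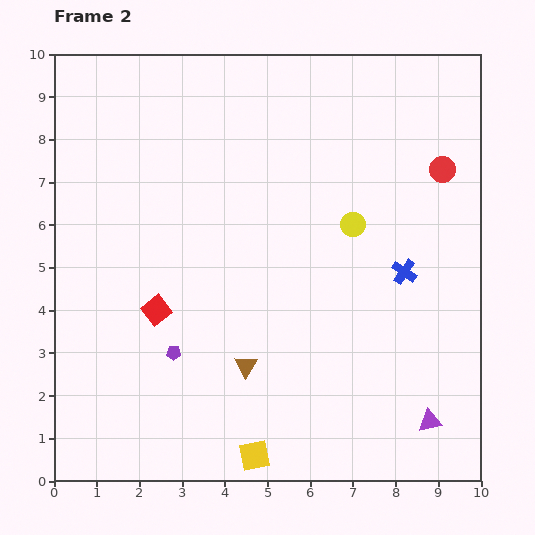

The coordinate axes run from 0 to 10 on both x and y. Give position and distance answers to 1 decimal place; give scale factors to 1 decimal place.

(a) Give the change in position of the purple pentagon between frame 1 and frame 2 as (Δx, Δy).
(1.4, -0.7)

The purple pentagon was at (1.4, 3.7) in frame 1 and (2.8, 3.0) in frame 2.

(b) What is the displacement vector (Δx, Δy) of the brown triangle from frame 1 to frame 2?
(2.1, -2.2)

The brown triangle was at (2.4, 4.9) in frame 1 and (4.5, 2.7) in frame 2.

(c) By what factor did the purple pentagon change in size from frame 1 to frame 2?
0.6×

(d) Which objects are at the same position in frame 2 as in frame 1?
the yellow square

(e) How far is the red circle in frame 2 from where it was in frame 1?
2.8

The red circle moved from (7.1, 5.4) to (9.1, 7.3), a distance of √(2.0² + 1.9²) ≈ 2.8.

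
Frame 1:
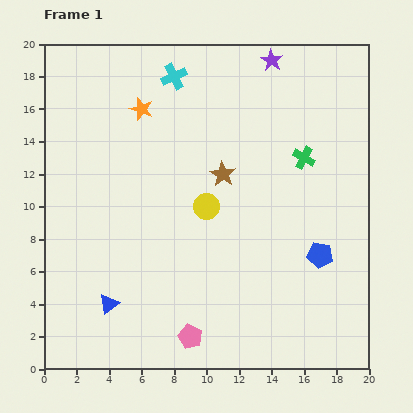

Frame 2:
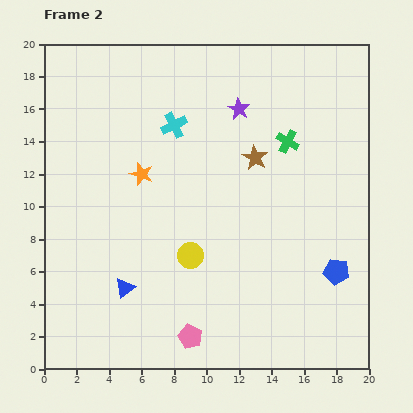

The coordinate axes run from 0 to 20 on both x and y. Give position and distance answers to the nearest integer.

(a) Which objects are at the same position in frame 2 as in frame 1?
the pink pentagon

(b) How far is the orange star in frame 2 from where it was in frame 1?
4

The orange star moved from (6, 16) to (6, 12), a distance of √(0² + 4²) ≈ 4.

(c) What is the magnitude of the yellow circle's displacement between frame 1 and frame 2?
3

The yellow circle moved from (10, 10) to (9, 7), a distance of √(1² + 3²) ≈ 3.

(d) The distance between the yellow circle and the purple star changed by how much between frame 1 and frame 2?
-1

Distance in frame 1: 10. Distance in frame 2: 9.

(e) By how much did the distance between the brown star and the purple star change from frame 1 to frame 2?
-5

Distance in frame 1: 8. Distance in frame 2: 3.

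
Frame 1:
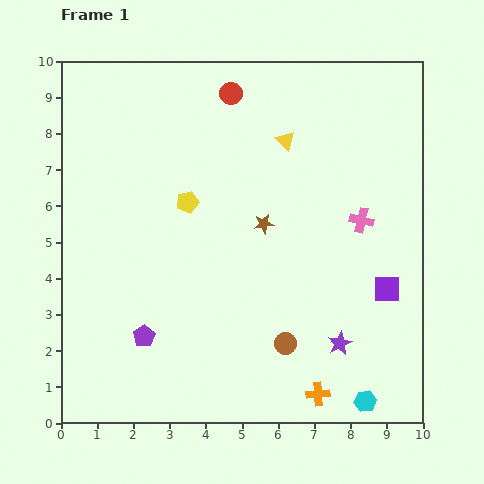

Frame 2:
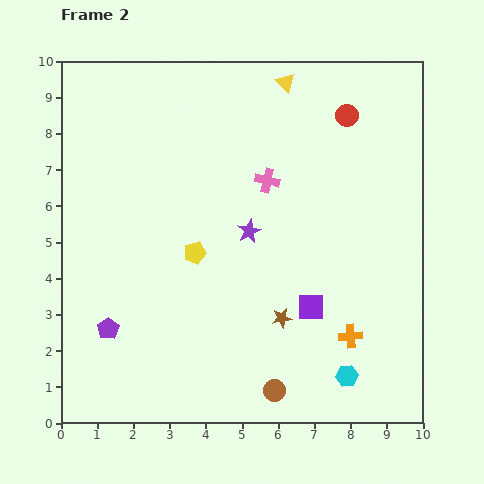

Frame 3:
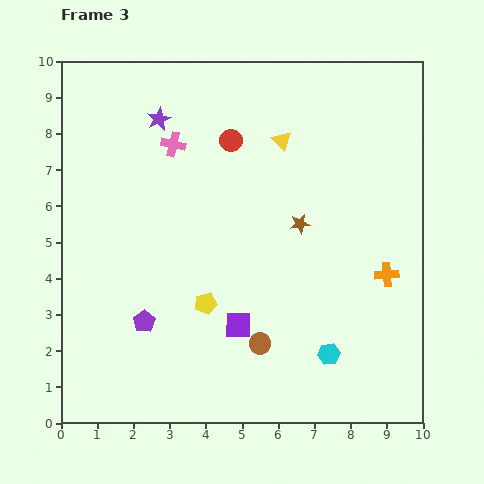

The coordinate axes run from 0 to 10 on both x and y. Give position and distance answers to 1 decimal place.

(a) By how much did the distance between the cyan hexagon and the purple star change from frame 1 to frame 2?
+3.1

Distance in frame 1: 1.7. Distance in frame 2: 4.8.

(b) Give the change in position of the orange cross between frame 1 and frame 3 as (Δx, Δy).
(1.9, 3.3)

The orange cross was at (7.1, 0.8) in frame 1 and (9.0, 4.1) in frame 3.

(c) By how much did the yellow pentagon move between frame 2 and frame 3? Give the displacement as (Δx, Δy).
(0.3, -1.4)

The yellow pentagon was at (3.7, 4.7) in frame 2 and (4.0, 3.3) in frame 3.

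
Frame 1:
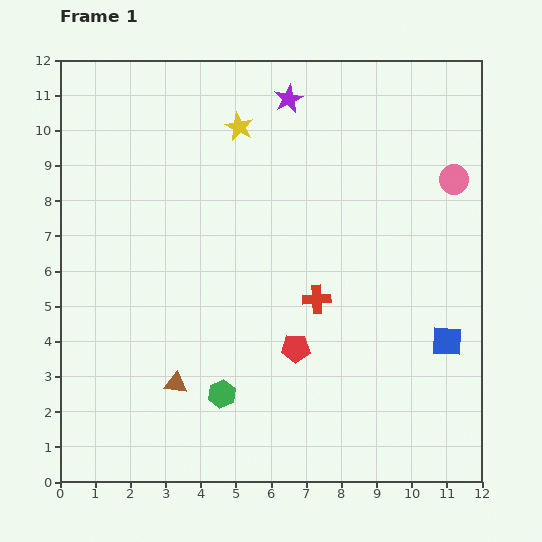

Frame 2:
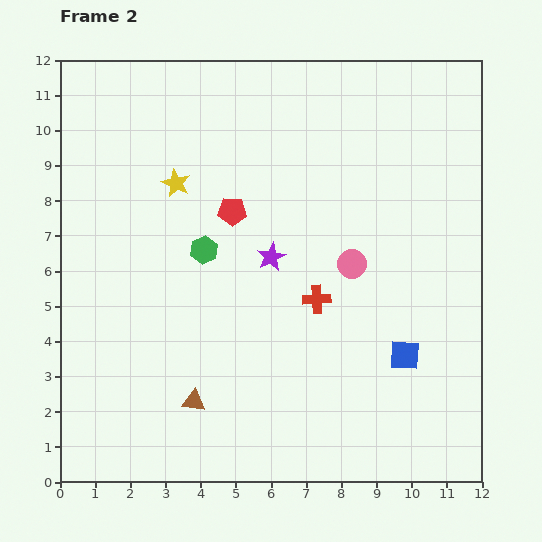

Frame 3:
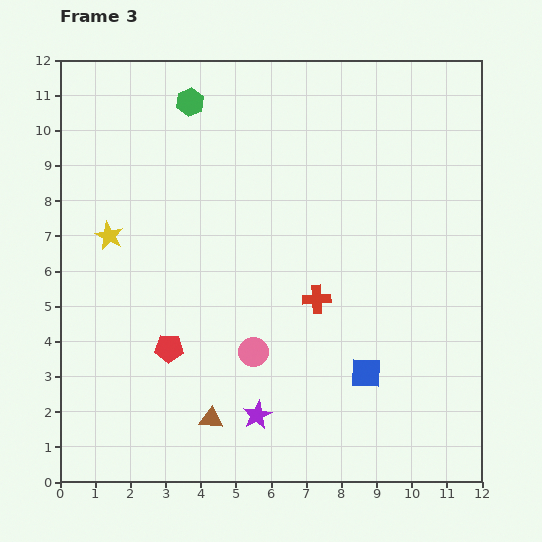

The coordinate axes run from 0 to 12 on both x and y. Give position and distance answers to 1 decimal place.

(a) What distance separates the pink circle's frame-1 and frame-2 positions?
3.8

The pink circle moved from (11.2, 8.6) to (8.3, 6.2), a distance of √(2.9² + 2.4²) ≈ 3.8.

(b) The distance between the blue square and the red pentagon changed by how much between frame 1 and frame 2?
+2.1

Distance in frame 1: 4.3. Distance in frame 2: 6.4.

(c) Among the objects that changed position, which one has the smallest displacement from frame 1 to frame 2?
the brown triangle

(moved 0.7)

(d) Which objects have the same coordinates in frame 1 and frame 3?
the red cross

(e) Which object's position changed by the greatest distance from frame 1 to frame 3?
the purple star

(moved 9.0; next 8.3)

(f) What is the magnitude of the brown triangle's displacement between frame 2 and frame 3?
0.7

The brown triangle moved from (3.8, 2.3) to (4.3, 1.8), a distance of √(0.5² + 0.5²) ≈ 0.7.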